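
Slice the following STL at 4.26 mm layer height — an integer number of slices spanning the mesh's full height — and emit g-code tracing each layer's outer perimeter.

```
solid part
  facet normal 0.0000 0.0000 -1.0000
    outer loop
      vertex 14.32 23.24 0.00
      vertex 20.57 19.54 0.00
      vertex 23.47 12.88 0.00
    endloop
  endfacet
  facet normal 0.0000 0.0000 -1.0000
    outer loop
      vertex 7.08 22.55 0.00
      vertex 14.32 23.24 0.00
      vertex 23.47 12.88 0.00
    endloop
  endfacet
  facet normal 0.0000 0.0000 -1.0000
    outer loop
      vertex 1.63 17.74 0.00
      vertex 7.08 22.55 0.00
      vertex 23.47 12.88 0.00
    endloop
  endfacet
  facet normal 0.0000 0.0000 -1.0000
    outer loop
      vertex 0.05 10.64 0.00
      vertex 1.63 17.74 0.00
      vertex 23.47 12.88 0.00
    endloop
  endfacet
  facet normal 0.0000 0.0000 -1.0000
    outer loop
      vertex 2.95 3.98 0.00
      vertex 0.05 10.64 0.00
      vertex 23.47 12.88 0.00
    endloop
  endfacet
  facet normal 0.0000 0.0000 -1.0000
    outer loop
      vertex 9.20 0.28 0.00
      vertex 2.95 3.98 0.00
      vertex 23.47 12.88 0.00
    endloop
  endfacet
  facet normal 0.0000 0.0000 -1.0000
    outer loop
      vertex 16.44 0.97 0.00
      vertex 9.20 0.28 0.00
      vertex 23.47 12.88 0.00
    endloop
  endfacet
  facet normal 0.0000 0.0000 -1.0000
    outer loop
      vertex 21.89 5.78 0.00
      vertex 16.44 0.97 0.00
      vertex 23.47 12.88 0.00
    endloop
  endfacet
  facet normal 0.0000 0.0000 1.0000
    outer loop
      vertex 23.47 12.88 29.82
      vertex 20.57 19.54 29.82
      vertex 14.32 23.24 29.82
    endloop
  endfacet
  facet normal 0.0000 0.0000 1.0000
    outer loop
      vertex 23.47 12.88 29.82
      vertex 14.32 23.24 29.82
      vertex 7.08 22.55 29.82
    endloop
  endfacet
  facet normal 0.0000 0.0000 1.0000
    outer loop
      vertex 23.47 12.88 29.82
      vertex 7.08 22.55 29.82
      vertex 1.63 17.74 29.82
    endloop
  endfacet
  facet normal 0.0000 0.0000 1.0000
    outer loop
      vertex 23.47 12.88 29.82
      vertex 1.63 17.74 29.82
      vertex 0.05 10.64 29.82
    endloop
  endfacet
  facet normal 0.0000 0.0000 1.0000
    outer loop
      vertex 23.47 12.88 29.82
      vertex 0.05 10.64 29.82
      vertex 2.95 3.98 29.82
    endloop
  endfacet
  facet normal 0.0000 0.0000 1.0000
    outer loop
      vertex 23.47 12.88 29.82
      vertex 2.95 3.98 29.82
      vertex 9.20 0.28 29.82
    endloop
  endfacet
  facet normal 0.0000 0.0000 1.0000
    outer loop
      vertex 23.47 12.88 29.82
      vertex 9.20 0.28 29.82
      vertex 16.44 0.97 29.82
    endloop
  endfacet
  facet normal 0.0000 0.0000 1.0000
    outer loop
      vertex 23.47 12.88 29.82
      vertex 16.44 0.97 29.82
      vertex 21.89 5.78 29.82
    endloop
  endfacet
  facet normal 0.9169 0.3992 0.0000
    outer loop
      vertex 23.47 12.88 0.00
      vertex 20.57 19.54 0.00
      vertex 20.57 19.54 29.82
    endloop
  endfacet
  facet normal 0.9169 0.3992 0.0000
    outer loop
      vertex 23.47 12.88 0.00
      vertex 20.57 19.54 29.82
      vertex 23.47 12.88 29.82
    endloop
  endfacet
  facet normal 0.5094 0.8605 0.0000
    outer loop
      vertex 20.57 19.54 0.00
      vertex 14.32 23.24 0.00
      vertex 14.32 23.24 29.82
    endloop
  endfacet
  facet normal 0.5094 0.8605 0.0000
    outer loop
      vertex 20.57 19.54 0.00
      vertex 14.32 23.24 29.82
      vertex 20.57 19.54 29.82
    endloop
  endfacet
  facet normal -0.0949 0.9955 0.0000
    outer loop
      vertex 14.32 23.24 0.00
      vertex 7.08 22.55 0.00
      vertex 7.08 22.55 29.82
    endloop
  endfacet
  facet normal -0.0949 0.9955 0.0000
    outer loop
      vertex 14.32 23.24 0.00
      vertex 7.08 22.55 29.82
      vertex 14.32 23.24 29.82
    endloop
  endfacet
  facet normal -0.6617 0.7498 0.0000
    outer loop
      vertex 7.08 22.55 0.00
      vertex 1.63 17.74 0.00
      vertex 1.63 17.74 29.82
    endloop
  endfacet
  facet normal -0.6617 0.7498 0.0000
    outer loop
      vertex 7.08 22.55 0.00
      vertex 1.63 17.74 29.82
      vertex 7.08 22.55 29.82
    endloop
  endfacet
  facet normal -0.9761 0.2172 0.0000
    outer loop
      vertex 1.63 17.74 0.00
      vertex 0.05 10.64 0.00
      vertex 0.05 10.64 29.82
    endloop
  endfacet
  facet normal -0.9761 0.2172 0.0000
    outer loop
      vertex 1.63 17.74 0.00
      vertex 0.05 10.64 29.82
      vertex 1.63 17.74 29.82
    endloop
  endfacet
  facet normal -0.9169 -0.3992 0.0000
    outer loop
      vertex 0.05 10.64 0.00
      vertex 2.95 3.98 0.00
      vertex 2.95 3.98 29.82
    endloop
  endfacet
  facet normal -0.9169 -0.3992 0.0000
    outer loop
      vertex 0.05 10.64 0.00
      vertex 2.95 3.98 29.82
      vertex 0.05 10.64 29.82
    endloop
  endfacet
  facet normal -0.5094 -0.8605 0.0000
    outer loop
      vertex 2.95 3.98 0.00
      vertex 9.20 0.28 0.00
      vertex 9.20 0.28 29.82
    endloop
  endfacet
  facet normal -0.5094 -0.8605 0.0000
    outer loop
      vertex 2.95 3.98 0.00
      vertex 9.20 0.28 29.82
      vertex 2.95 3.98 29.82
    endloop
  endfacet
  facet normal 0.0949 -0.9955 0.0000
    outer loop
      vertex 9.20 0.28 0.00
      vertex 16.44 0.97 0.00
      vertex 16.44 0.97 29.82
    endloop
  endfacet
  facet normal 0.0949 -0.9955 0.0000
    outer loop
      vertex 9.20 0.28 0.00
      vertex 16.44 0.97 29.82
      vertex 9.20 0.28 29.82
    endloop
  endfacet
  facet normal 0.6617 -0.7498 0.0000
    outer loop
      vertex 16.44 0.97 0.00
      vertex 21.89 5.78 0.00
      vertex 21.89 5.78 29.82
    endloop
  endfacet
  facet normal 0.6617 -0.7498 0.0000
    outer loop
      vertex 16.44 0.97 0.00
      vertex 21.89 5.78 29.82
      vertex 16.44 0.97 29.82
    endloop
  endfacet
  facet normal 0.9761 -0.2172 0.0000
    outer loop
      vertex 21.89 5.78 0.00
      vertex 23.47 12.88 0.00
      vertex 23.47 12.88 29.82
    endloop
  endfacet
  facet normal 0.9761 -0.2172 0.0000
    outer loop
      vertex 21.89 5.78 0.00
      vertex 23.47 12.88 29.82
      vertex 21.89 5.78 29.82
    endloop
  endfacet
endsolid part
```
; perimeter-only toolpath
G21 ; units = mm
G90 ; absolute positioning
G28 ; home
; layer 1
G0 Z4.26
G0 X23.47 Y12.88
G1 X20.57 Y19.54
G1 X14.32 Y23.24
G1 X7.08 Y22.55
G1 X1.63 Y17.74
G1 X0.05 Y10.64
G1 X2.95 Y3.98
G1 X9.20 Y0.28
G1 X16.44 Y0.97
G1 X21.89 Y5.78
G1 X23.47 Y12.88
; layer 2
G0 Z8.52
G0 X23.47 Y12.88
G1 X20.57 Y19.54
G1 X14.32 Y23.24
G1 X7.08 Y22.55
G1 X1.63 Y17.74
G1 X0.05 Y10.64
G1 X2.95 Y3.98
G1 X9.20 Y0.28
G1 X16.44 Y0.97
G1 X21.89 Y5.78
G1 X23.47 Y12.88
; layer 3
G0 Z12.78
G0 X23.47 Y12.88
G1 X20.57 Y19.54
G1 X14.32 Y23.24
G1 X7.08 Y22.55
G1 X1.63 Y17.74
G1 X0.05 Y10.64
G1 X2.95 Y3.98
G1 X9.20 Y0.28
G1 X16.44 Y0.97
G1 X21.89 Y5.78
G1 X23.47 Y12.88
; layer 4
G0 Z17.04
G0 X23.47 Y12.88
G1 X20.57 Y19.54
G1 X14.32 Y23.24
G1 X7.08 Y22.55
G1 X1.63 Y17.74
G1 X0.05 Y10.64
G1 X2.95 Y3.98
G1 X9.20 Y0.28
G1 X16.44 Y0.97
G1 X21.89 Y5.78
G1 X23.47 Y12.88
; layer 5
G0 Z21.30
G0 X23.47 Y12.88
G1 X20.57 Y19.54
G1 X14.32 Y23.24
G1 X7.08 Y22.55
G1 X1.63 Y17.74
G1 X0.05 Y10.64
G1 X2.95 Y3.98
G1 X9.20 Y0.28
G1 X16.44 Y0.97
G1 X21.89 Y5.78
G1 X23.47 Y12.88
; layer 6
G0 Z25.56
G0 X23.47 Y12.88
G1 X20.57 Y19.54
G1 X14.32 Y23.24
G1 X7.08 Y22.55
G1 X1.63 Y17.74
G1 X0.05 Y10.64
G1 X2.95 Y3.98
G1 X9.20 Y0.28
G1 X16.44 Y0.97
G1 X21.89 Y5.78
G1 X23.47 Y12.88
; layer 7
G0 Z29.82
G0 X23.47 Y12.88
G1 X20.57 Y19.54
G1 X14.32 Y23.24
G1 X7.08 Y22.55
G1 X1.63 Y17.74
G1 X0.05 Y10.64
G1 X2.95 Y3.98
G1 X9.20 Y0.28
G1 X16.44 Y0.97
G1 X21.89 Y5.78
G1 X23.47 Y12.88
M2 ; end

The solid is a regular 10-sided prism (a cylinder approximated with 10 flat sides), circumscribed radius ≈ 11.8 mm, height ≈ 29.8 mm. Slicing at Δz = 4.26 mm — 7 equal slices spanning the solid's height, so layer i sits at z = i·h/7 — gives 7 non-empty perimeters. Each is a 10-segment closed polygon; G0 lifts to the layer z and rapids to the start vertex, then G1 traces the edges.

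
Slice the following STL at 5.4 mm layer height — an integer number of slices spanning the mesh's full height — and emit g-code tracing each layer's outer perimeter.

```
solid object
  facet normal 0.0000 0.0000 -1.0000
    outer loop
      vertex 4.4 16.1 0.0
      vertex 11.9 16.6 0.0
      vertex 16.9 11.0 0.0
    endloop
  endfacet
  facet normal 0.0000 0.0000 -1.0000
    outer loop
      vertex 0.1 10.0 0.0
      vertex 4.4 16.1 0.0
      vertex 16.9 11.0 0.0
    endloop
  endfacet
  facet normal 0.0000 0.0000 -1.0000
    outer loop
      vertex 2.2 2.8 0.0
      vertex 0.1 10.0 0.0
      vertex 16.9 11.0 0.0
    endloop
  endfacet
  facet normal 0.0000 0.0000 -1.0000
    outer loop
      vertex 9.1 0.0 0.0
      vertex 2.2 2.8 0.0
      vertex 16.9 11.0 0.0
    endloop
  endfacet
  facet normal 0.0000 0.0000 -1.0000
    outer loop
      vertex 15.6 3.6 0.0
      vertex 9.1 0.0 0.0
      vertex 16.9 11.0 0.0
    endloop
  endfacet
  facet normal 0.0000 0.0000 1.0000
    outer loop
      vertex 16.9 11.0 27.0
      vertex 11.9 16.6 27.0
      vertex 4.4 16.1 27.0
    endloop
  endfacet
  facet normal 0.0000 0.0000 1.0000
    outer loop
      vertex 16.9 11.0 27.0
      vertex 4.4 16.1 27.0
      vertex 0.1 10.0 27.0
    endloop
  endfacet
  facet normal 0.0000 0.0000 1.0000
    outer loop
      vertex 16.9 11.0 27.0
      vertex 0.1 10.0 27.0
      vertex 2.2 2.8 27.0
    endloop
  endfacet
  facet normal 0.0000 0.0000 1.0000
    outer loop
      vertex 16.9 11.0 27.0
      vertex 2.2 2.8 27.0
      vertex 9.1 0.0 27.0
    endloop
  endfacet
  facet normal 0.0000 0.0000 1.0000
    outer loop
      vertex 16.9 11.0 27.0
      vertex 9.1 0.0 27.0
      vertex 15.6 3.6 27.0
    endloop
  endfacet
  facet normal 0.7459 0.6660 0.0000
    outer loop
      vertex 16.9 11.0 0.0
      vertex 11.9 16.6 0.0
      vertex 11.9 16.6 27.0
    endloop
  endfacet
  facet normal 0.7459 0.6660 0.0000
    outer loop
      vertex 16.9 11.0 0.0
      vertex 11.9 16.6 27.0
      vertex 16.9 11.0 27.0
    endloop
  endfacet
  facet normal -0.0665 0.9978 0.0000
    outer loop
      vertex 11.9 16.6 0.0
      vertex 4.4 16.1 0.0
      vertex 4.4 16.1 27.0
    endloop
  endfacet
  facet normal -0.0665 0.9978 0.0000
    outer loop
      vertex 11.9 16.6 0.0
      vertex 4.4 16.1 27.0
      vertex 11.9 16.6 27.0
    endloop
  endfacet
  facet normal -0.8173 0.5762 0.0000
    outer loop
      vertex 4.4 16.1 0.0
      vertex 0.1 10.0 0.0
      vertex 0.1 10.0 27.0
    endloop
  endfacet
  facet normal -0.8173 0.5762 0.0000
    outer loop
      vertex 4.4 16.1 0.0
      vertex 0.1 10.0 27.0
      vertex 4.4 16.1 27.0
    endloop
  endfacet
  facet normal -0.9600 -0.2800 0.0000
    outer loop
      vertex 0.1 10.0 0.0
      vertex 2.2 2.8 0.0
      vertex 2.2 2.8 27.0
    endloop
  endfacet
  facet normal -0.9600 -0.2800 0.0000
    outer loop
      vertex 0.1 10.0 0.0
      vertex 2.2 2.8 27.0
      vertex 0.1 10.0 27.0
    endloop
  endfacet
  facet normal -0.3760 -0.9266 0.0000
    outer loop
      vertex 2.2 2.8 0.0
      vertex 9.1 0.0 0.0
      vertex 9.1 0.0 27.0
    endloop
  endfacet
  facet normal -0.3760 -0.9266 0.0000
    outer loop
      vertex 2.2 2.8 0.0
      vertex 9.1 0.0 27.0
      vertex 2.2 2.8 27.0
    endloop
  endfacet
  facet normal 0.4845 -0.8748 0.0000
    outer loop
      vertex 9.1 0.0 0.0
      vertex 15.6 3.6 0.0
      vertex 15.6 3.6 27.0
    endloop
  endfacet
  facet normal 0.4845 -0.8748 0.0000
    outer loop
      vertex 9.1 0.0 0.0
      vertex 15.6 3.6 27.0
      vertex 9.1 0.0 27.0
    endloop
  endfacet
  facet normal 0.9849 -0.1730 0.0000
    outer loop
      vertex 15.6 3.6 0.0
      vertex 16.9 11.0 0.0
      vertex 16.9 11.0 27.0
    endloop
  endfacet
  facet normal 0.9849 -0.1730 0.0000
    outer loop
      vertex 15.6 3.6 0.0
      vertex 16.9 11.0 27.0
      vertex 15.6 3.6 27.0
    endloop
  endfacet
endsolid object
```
; perimeter-only toolpath
G21 ; units = mm
G90 ; absolute positioning
G28 ; home
; layer 1
G0 Z5.4
G0 X16.9 Y11.0
G1 X11.9 Y16.6
G1 X4.4 Y16.1
G1 X0.1 Y10.0
G1 X2.2 Y2.8
G1 X9.1 Y0.0
G1 X15.6 Y3.6
G1 X16.9 Y11.0
; layer 2
G0 Z10.8
G0 X16.9 Y11.0
G1 X11.9 Y16.6
G1 X4.4 Y16.1
G1 X0.1 Y10.0
G1 X2.2 Y2.8
G1 X9.1 Y0.0
G1 X15.6 Y3.6
G1 X16.9 Y11.0
; layer 3
G0 Z16.2
G0 X16.9 Y11.0
G1 X11.9 Y16.6
G1 X4.4 Y16.1
G1 X0.1 Y10.0
G1 X2.2 Y2.8
G1 X9.1 Y0.0
G1 X15.6 Y3.6
G1 X16.9 Y11.0
; layer 4
G0 Z21.6
G0 X16.9 Y11.0
G1 X11.9 Y16.6
G1 X4.4 Y16.1
G1 X0.1 Y10.0
G1 X2.2 Y2.8
G1 X9.1 Y0.0
G1 X15.6 Y3.6
G1 X16.9 Y11.0
; layer 5
G0 Z27.0
G0 X16.9 Y11.0
G1 X11.9 Y16.6
G1 X4.4 Y16.1
G1 X0.1 Y10.0
G1 X2.2 Y2.8
G1 X9.1 Y0.0
G1 X15.6 Y3.6
G1 X16.9 Y11.0
M2 ; end

The solid is a regular 7-sided prism (a cylinder approximated with 7 flat sides), circumscribed radius ≈ 8.6 mm, height ≈ 27 mm. Slicing at Δz = 5.4 mm — 5 equal slices spanning the solid's height, so layer i sits at z = i·h/5 — gives 5 non-empty perimeters. Each is a 7-segment closed polygon; G0 lifts to the layer z and rapids to the start vertex, then G1 traces the edges.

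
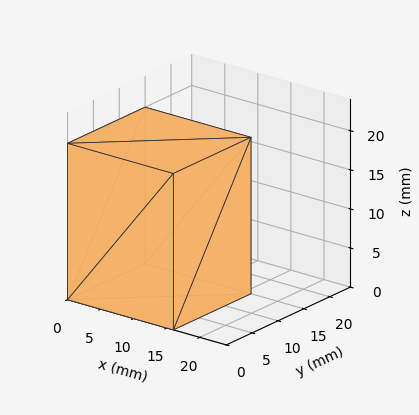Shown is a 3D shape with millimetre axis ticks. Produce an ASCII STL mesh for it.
Reading the render: the shape is a rectangular box, roughly 16 × 15 mm footprint and 20 mm tall (dimensions read to the nearest mm from the axis ticks). For the STL, each face is triangulated and given an outward normal.

solid part
  facet normal 0.0000 0.0000 -1.0000
    outer loop
      vertex 16.000 15.000 0.000
      vertex 16.000 0.000 0.000
      vertex 0.000 0.000 0.000
    endloop
  endfacet
  facet normal 0.0000 0.0000 -1.0000
    outer loop
      vertex 0.000 15.000 0.000
      vertex 16.000 15.000 0.000
      vertex 0.000 0.000 0.000
    endloop
  endfacet
  facet normal 0.0000 0.0000 1.0000
    outer loop
      vertex 0.000 0.000 20.000
      vertex 16.000 0.000 20.000
      vertex 16.000 15.000 20.000
    endloop
  endfacet
  facet normal 0.0000 0.0000 1.0000
    outer loop
      vertex 0.000 0.000 20.000
      vertex 16.000 15.000 20.000
      vertex 0.000 15.000 20.000
    endloop
  endfacet
  facet normal 0.0000 -1.0000 0.0000
    outer loop
      vertex 0.000 0.000 0.000
      vertex 16.000 0.000 0.000
      vertex 16.000 0.000 20.000
    endloop
  endfacet
  facet normal 0.0000 -1.0000 0.0000
    outer loop
      vertex 0.000 0.000 0.000
      vertex 16.000 0.000 20.000
      vertex 0.000 0.000 20.000
    endloop
  endfacet
  facet normal 0.0000 1.0000 0.0000
    outer loop
      vertex 16.000 15.000 20.000
      vertex 16.000 15.000 0.000
      vertex 0.000 15.000 0.000
    endloop
  endfacet
  facet normal 0.0000 1.0000 0.0000
    outer loop
      vertex 0.000 15.000 20.000
      vertex 16.000 15.000 20.000
      vertex 0.000 15.000 0.000
    endloop
  endfacet
  facet normal -1.0000 0.0000 0.0000
    outer loop
      vertex 0.000 15.000 20.000
      vertex 0.000 15.000 0.000
      vertex 0.000 0.000 0.000
    endloop
  endfacet
  facet normal -1.0000 0.0000 0.0000
    outer loop
      vertex 0.000 0.000 20.000
      vertex 0.000 15.000 20.000
      vertex 0.000 0.000 0.000
    endloop
  endfacet
  facet normal 1.0000 0.0000 0.0000
    outer loop
      vertex 16.000 0.000 0.000
      vertex 16.000 15.000 0.000
      vertex 16.000 15.000 20.000
    endloop
  endfacet
  facet normal 1.0000 0.0000 0.0000
    outer loop
      vertex 16.000 0.000 0.000
      vertex 16.000 15.000 20.000
      vertex 16.000 0.000 20.000
    endloop
  endfacet
endsolid part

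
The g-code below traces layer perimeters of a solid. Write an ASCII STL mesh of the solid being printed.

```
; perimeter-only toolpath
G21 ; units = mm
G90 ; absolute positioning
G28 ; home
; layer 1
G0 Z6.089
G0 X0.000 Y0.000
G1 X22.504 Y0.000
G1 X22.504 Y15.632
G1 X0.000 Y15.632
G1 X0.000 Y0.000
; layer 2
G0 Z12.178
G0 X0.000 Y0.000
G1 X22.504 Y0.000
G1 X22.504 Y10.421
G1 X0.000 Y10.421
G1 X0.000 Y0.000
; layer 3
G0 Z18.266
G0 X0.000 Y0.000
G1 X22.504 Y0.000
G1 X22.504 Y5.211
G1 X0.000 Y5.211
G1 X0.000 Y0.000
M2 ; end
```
solid part
  facet normal 0.0000 0.0000 -1.0000
    outer loop
      vertex 22.504 20.843 0.000
      vertex 22.504 0.000 0.000
      vertex 0.000 0.000 0.000
    endloop
  endfacet
  facet normal 0.0000 0.0000 -1.0000
    outer loop
      vertex 0.000 20.843 0.000
      vertex 22.504 20.843 0.000
      vertex 0.000 0.000 0.000
    endloop
  endfacet
  facet normal 0.0000 -1.0000 0.0000
    outer loop
      vertex 0.000 0.000 0.000
      vertex 22.504 0.000 0.000
      vertex 22.504 0.000 24.355
    endloop
  endfacet
  facet normal 0.0000 -1.0000 0.0000
    outer loop
      vertex 0.000 0.000 0.000
      vertex 22.504 0.000 24.355
      vertex 0.000 0.000 24.355
    endloop
  endfacet
  facet normal 0.0000 0.7598 0.6502
    outer loop
      vertex 0.000 0.000 24.355
      vertex 22.504 0.000 24.355
      vertex 22.504 20.843 0.000
    endloop
  endfacet
  facet normal 0.0000 0.7598 0.6502
    outer loop
      vertex 0.000 0.000 24.355
      vertex 22.504 20.843 0.000
      vertex 0.000 20.843 0.000
    endloop
  endfacet
  facet normal -1.0000 0.0000 0.0000
    outer loop
      vertex 0.000 0.000 24.355
      vertex 0.000 20.843 0.000
      vertex 0.000 0.000 0.000
    endloop
  endfacet
  facet normal 1.0000 0.0000 0.0000
    outer loop
      vertex 22.504 0.000 0.000
      vertex 22.504 20.843 0.000
      vertex 22.504 0.000 24.355
    endloop
  endfacet
endsolid part

The G0 Z moves step by Δz≈6.089 mm. The G1 loops shrink linearly with z, so the solid tapers from its base footprint up to z≈24.4. Closing with a flat bottom cap and the tapered top and triangulating gives 8 facets — a wedge (ramp): 22.5 × 20.8 mm base, rising to 24.4 mm along the y=0 edge and sloping linearly to z=0 at y=20.8.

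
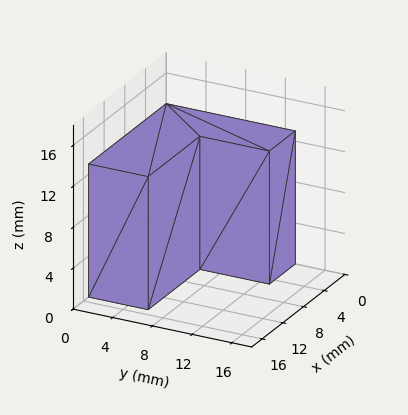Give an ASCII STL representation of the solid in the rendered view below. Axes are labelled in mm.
Reading the render: the shape is an L-shaped prism: outer 15 × 13 mm, arm thicknesses ≈ 6 mm (horizontal) and 5 mm (vertical), extruded 13 mm in z (dimensions read to the nearest mm from the axis ticks). For the STL, each face is triangulated and given an outward normal.

solid part
  facet normal 0.0000 0.0000 -1.0000
    outer loop
      vertex 15.00 6.00 0.00
      vertex 15.00 0.00 0.00
      vertex 0.00 0.00 0.00
    endloop
  endfacet
  facet normal 0.0000 0.0000 -1.0000
    outer loop
      vertex 5.00 6.00 0.00
      vertex 15.00 6.00 0.00
      vertex 0.00 0.00 0.00
    endloop
  endfacet
  facet normal 0.0000 0.0000 -1.0000
    outer loop
      vertex 5.00 13.00 0.00
      vertex 5.00 6.00 0.00
      vertex 0.00 0.00 0.00
    endloop
  endfacet
  facet normal 0.0000 0.0000 -1.0000
    outer loop
      vertex 0.00 13.00 0.00
      vertex 5.00 13.00 0.00
      vertex 0.00 0.00 0.00
    endloop
  endfacet
  facet normal 0.0000 0.0000 1.0000
    outer loop
      vertex 0.00 0.00 13.00
      vertex 15.00 0.00 13.00
      vertex 15.00 6.00 13.00
    endloop
  endfacet
  facet normal 0.0000 0.0000 1.0000
    outer loop
      vertex 0.00 0.00 13.00
      vertex 15.00 6.00 13.00
      vertex 5.00 6.00 13.00
    endloop
  endfacet
  facet normal 0.0000 0.0000 1.0000
    outer loop
      vertex 0.00 0.00 13.00
      vertex 5.00 6.00 13.00
      vertex 5.00 13.00 13.00
    endloop
  endfacet
  facet normal 0.0000 0.0000 1.0000
    outer loop
      vertex 0.00 0.00 13.00
      vertex 5.00 13.00 13.00
      vertex 0.00 13.00 13.00
    endloop
  endfacet
  facet normal 0.0000 -1.0000 0.0000
    outer loop
      vertex 0.00 0.00 0.00
      vertex 15.00 0.00 0.00
      vertex 15.00 0.00 13.00
    endloop
  endfacet
  facet normal 0.0000 -1.0000 0.0000
    outer loop
      vertex 0.00 0.00 0.00
      vertex 15.00 0.00 13.00
      vertex 0.00 0.00 13.00
    endloop
  endfacet
  facet normal 1.0000 0.0000 0.0000
    outer loop
      vertex 15.00 0.00 0.00
      vertex 15.00 6.00 0.00
      vertex 15.00 6.00 13.00
    endloop
  endfacet
  facet normal 1.0000 0.0000 0.0000
    outer loop
      vertex 15.00 0.00 0.00
      vertex 15.00 6.00 13.00
      vertex 15.00 0.00 13.00
    endloop
  endfacet
  facet normal 0.0000 1.0000 0.0000
    outer loop
      vertex 15.00 6.00 0.00
      vertex 5.00 6.00 0.00
      vertex 5.00 6.00 13.00
    endloop
  endfacet
  facet normal 0.0000 1.0000 0.0000
    outer loop
      vertex 15.00 6.00 0.00
      vertex 5.00 6.00 13.00
      vertex 15.00 6.00 13.00
    endloop
  endfacet
  facet normal 1.0000 0.0000 0.0000
    outer loop
      vertex 5.00 6.00 0.00
      vertex 5.00 13.00 0.00
      vertex 5.00 13.00 13.00
    endloop
  endfacet
  facet normal 1.0000 0.0000 0.0000
    outer loop
      vertex 5.00 6.00 0.00
      vertex 5.00 13.00 13.00
      vertex 5.00 6.00 13.00
    endloop
  endfacet
  facet normal 0.0000 1.0000 0.0000
    outer loop
      vertex 5.00 13.00 0.00
      vertex 0.00 13.00 0.00
      vertex 0.00 13.00 13.00
    endloop
  endfacet
  facet normal 0.0000 1.0000 0.0000
    outer loop
      vertex 5.00 13.00 0.00
      vertex 0.00 13.00 13.00
      vertex 5.00 13.00 13.00
    endloop
  endfacet
  facet normal -1.0000 0.0000 0.0000
    outer loop
      vertex 0.00 13.00 0.00
      vertex 0.00 0.00 0.00
      vertex 0.00 0.00 13.00
    endloop
  endfacet
  facet normal -1.0000 0.0000 0.0000
    outer loop
      vertex 0.00 13.00 0.00
      vertex 0.00 0.00 13.00
      vertex 0.00 13.00 13.00
    endloop
  endfacet
endsolid part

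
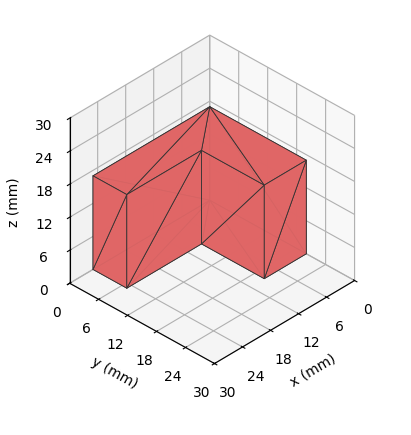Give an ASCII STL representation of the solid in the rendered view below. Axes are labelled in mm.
Reading the render: the shape is an L-shaped prism: outer 25 × 20 mm, arm thicknesses ≈ 7 mm (horizontal) and 9 mm (vertical), extruded 17 mm in z (dimensions read to the nearest mm from the axis ticks). For the STL, each face is triangulated and given an outward normal.

solid part
  facet normal 0.0000 0.0000 -1.0000
    outer loop
      vertex 25.0 7.0 0.0
      vertex 25.0 0.0 0.0
      vertex 0.0 0.0 0.0
    endloop
  endfacet
  facet normal 0.0000 0.0000 -1.0000
    outer loop
      vertex 9.0 7.0 0.0
      vertex 25.0 7.0 0.0
      vertex 0.0 0.0 0.0
    endloop
  endfacet
  facet normal 0.0000 0.0000 -1.0000
    outer loop
      vertex 9.0 20.0 0.0
      vertex 9.0 7.0 0.0
      vertex 0.0 0.0 0.0
    endloop
  endfacet
  facet normal 0.0000 0.0000 -1.0000
    outer loop
      vertex 0.0 20.0 0.0
      vertex 9.0 20.0 0.0
      vertex 0.0 0.0 0.0
    endloop
  endfacet
  facet normal 0.0000 0.0000 1.0000
    outer loop
      vertex 0.0 0.0 17.0
      vertex 25.0 0.0 17.0
      vertex 25.0 7.0 17.0
    endloop
  endfacet
  facet normal 0.0000 0.0000 1.0000
    outer loop
      vertex 0.0 0.0 17.0
      vertex 25.0 7.0 17.0
      vertex 9.0 7.0 17.0
    endloop
  endfacet
  facet normal 0.0000 0.0000 1.0000
    outer loop
      vertex 0.0 0.0 17.0
      vertex 9.0 7.0 17.0
      vertex 9.0 20.0 17.0
    endloop
  endfacet
  facet normal 0.0000 0.0000 1.0000
    outer loop
      vertex 0.0 0.0 17.0
      vertex 9.0 20.0 17.0
      vertex 0.0 20.0 17.0
    endloop
  endfacet
  facet normal 0.0000 -1.0000 0.0000
    outer loop
      vertex 0.0 0.0 0.0
      vertex 25.0 0.0 0.0
      vertex 25.0 0.0 17.0
    endloop
  endfacet
  facet normal 0.0000 -1.0000 0.0000
    outer loop
      vertex 0.0 0.0 0.0
      vertex 25.0 0.0 17.0
      vertex 0.0 0.0 17.0
    endloop
  endfacet
  facet normal 1.0000 0.0000 0.0000
    outer loop
      vertex 25.0 0.0 0.0
      vertex 25.0 7.0 0.0
      vertex 25.0 7.0 17.0
    endloop
  endfacet
  facet normal 1.0000 0.0000 0.0000
    outer loop
      vertex 25.0 0.0 0.0
      vertex 25.0 7.0 17.0
      vertex 25.0 0.0 17.0
    endloop
  endfacet
  facet normal 0.0000 1.0000 0.0000
    outer loop
      vertex 25.0 7.0 0.0
      vertex 9.0 7.0 0.0
      vertex 9.0 7.0 17.0
    endloop
  endfacet
  facet normal 0.0000 1.0000 0.0000
    outer loop
      vertex 25.0 7.0 0.0
      vertex 9.0 7.0 17.0
      vertex 25.0 7.0 17.0
    endloop
  endfacet
  facet normal 1.0000 0.0000 0.0000
    outer loop
      vertex 9.0 7.0 0.0
      vertex 9.0 20.0 0.0
      vertex 9.0 20.0 17.0
    endloop
  endfacet
  facet normal 1.0000 0.0000 0.0000
    outer loop
      vertex 9.0 7.0 0.0
      vertex 9.0 20.0 17.0
      vertex 9.0 7.0 17.0
    endloop
  endfacet
  facet normal 0.0000 1.0000 0.0000
    outer loop
      vertex 9.0 20.0 0.0
      vertex 0.0 20.0 0.0
      vertex 0.0 20.0 17.0
    endloop
  endfacet
  facet normal 0.0000 1.0000 0.0000
    outer loop
      vertex 9.0 20.0 0.0
      vertex 0.0 20.0 17.0
      vertex 9.0 20.0 17.0
    endloop
  endfacet
  facet normal -1.0000 0.0000 0.0000
    outer loop
      vertex 0.0 20.0 0.0
      vertex 0.0 0.0 0.0
      vertex 0.0 0.0 17.0
    endloop
  endfacet
  facet normal -1.0000 0.0000 0.0000
    outer loop
      vertex 0.0 20.0 0.0
      vertex 0.0 0.0 17.0
      vertex 0.0 20.0 17.0
    endloop
  endfacet
endsolid part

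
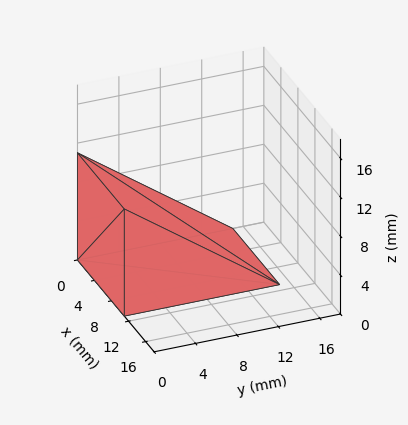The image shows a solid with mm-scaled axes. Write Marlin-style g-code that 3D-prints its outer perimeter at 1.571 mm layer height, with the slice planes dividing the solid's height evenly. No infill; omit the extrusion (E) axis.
Reading the render: the shape is a wedge (ramp): 11 × 15 mm base, rising to 11 mm along the y=0 edge and sloping linearly to z=0 at y=15 (dimensions read to the nearest mm from the axis ticks). For the g-code, the solid's height is divided into equal slices at the stated Δz and each level perimeter traced with G1 moves after a G0 lift.

; perimeter-only toolpath
G21 ; units = mm
G90 ; absolute positioning
G28 ; home
; layer 1
G0 Z1.571
G0 X0.000 Y0.000
G1 X11.000 Y0.000
G1 X11.000 Y12.857
G1 X0.000 Y12.857
G1 X0.000 Y0.000
; layer 2
G0 Z3.143
G0 X0.000 Y0.000
G1 X11.000 Y0.000
G1 X11.000 Y10.714
G1 X0.000 Y10.714
G1 X0.000 Y0.000
; layer 3
G0 Z4.714
G0 X0.000 Y0.000
G1 X11.000 Y0.000
G1 X11.000 Y8.571
G1 X0.000 Y8.571
G1 X0.000 Y0.000
; layer 4
G0 Z6.286
G0 X0.000 Y0.000
G1 X11.000 Y0.000
G1 X11.000 Y6.429
G1 X0.000 Y6.429
G1 X0.000 Y0.000
; layer 5
G0 Z7.857
G0 X0.000 Y0.000
G1 X11.000 Y0.000
G1 X11.000 Y4.286
G1 X0.000 Y4.286
G1 X0.000 Y0.000
; layer 6
G0 Z9.429
G0 X0.000 Y0.000
G1 X11.000 Y0.000
G1 X11.000 Y2.143
G1 X0.000 Y2.143
G1 X0.000 Y0.000
M2 ; end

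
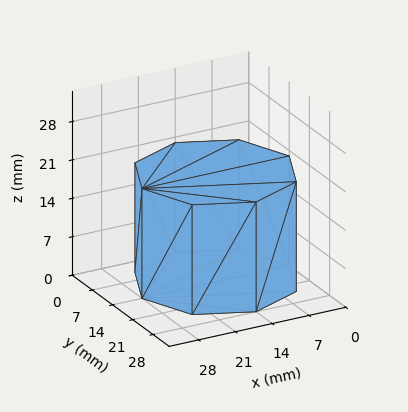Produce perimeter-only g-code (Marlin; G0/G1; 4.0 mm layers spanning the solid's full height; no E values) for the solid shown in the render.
Reading the render: the shape is a regular 8-sided prism (a cylinder approximated with 8 flat sides), circumscribed radius ≈ 14 mm, height ≈ 20 mm (dimensions read to the nearest mm from the axis ticks). For the g-code, the solid's height is divided into equal slices at the stated Δz and each level perimeter traced with G1 moves after a G0 lift.

; perimeter-only toolpath
G21 ; units = mm
G90 ; absolute positioning
G28 ; home
; layer 1
G0 Z4.0
G0 X28.0 Y14.0
G1 X23.9 Y23.9
G1 X14.0 Y28.0
G1 X4.1 Y23.9
G1 X0.0 Y14.0
G1 X4.1 Y4.1
G1 X14.0 Y0.0
G1 X23.9 Y4.1
G1 X28.0 Y14.0
; layer 2
G0 Z8.0
G0 X28.0 Y14.0
G1 X23.9 Y23.9
G1 X14.0 Y28.0
G1 X4.1 Y23.9
G1 X0.0 Y14.0
G1 X4.1 Y4.1
G1 X14.0 Y0.0
G1 X23.9 Y4.1
G1 X28.0 Y14.0
; layer 3
G0 Z12.0
G0 X28.0 Y14.0
G1 X23.9 Y23.9
G1 X14.0 Y28.0
G1 X4.1 Y23.9
G1 X0.0 Y14.0
G1 X4.1 Y4.1
G1 X14.0 Y0.0
G1 X23.9 Y4.1
G1 X28.0 Y14.0
; layer 4
G0 Z16.0
G0 X28.0 Y14.0
G1 X23.9 Y23.9
G1 X14.0 Y28.0
G1 X4.1 Y23.9
G1 X0.0 Y14.0
G1 X4.1 Y4.1
G1 X14.0 Y0.0
G1 X23.9 Y4.1
G1 X28.0 Y14.0
; layer 5
G0 Z20.0
G0 X28.0 Y14.0
G1 X23.9 Y23.9
G1 X14.0 Y28.0
G1 X4.1 Y23.9
G1 X0.0 Y14.0
G1 X4.1 Y4.1
G1 X14.0 Y0.0
G1 X23.9 Y4.1
G1 X28.0 Y14.0
M2 ; end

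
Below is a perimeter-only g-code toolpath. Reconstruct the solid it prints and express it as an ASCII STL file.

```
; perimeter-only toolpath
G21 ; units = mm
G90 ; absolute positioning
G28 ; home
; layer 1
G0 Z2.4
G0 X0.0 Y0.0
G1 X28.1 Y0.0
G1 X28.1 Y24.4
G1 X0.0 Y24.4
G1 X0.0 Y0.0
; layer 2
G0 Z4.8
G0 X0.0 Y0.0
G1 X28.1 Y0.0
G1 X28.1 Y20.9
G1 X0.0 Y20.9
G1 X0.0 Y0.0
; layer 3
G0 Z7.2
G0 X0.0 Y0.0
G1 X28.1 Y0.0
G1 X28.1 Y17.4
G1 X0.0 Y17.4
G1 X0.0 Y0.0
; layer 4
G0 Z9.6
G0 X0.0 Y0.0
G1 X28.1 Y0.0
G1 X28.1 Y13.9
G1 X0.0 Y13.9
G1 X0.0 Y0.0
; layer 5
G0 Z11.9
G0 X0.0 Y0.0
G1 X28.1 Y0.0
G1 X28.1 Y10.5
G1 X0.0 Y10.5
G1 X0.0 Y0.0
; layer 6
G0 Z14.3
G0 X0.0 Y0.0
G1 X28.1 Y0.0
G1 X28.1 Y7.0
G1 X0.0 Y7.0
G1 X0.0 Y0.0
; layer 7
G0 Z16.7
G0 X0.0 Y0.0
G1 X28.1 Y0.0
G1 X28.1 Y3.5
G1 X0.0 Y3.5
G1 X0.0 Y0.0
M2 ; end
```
solid part
  facet normal 0.0000 0.0000 -1.0000
    outer loop
      vertex 28.1 27.9 0.0
      vertex 28.1 0.0 0.0
      vertex 0.0 0.0 0.0
    endloop
  endfacet
  facet normal 0.0000 0.0000 -1.0000
    outer loop
      vertex 0.0 27.9 0.0
      vertex 28.1 27.9 0.0
      vertex 0.0 0.0 0.0
    endloop
  endfacet
  facet normal 0.0000 -1.0000 0.0000
    outer loop
      vertex 0.0 0.0 0.0
      vertex 28.1 0.0 0.0
      vertex 28.1 0.0 19.1
    endloop
  endfacet
  facet normal 0.0000 -1.0000 0.0000
    outer loop
      vertex 0.0 0.0 0.0
      vertex 28.1 0.0 19.1
      vertex 0.0 0.0 19.1
    endloop
  endfacet
  facet normal 0.0000 0.5649 0.8252
    outer loop
      vertex 0.0 0.0 19.1
      vertex 28.1 0.0 19.1
      vertex 28.1 27.9 0.0
    endloop
  endfacet
  facet normal 0.0000 0.5649 0.8252
    outer loop
      vertex 0.0 0.0 19.1
      vertex 28.1 27.9 0.0
      vertex 0.0 27.9 0.0
    endloop
  endfacet
  facet normal -1.0000 0.0000 0.0000
    outer loop
      vertex 0.0 0.0 19.1
      vertex 0.0 27.9 0.0
      vertex 0.0 0.0 0.0
    endloop
  endfacet
  facet normal 1.0000 0.0000 0.0000
    outer loop
      vertex 28.1 0.0 0.0
      vertex 28.1 27.9 0.0
      vertex 28.1 0.0 19.1
    endloop
  endfacet
endsolid part

The G0 Z moves step by Δz≈2.4 mm. The G1 loops shrink linearly with z, so the solid tapers from its base footprint up to z≈19.1. Closing with a flat bottom cap and the tapered top and triangulating gives 8 facets — a wedge (ramp): 28.1 × 27.9 mm base, rising to 19.1 mm along the y=0 edge and sloping linearly to z=0 at y=27.9.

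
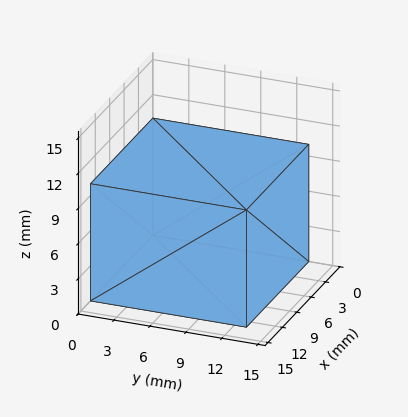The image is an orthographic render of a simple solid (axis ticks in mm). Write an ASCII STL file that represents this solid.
Reading the render: the shape is a rectangular box, roughly 13 × 13 mm footprint and 10 mm tall (dimensions read to the nearest mm from the axis ticks). For the STL, each face is triangulated and given an outward normal.

solid part
  facet normal 0.0000 0.0000 -1.0000
    outer loop
      vertex 13.00 13.00 0.00
      vertex 13.00 0.00 0.00
      vertex 0.00 0.00 0.00
    endloop
  endfacet
  facet normal 0.0000 0.0000 -1.0000
    outer loop
      vertex 0.00 13.00 0.00
      vertex 13.00 13.00 0.00
      vertex 0.00 0.00 0.00
    endloop
  endfacet
  facet normal 0.0000 0.0000 1.0000
    outer loop
      vertex 0.00 0.00 10.00
      vertex 13.00 0.00 10.00
      vertex 13.00 13.00 10.00
    endloop
  endfacet
  facet normal 0.0000 0.0000 1.0000
    outer loop
      vertex 0.00 0.00 10.00
      vertex 13.00 13.00 10.00
      vertex 0.00 13.00 10.00
    endloop
  endfacet
  facet normal 0.0000 -1.0000 0.0000
    outer loop
      vertex 0.00 0.00 0.00
      vertex 13.00 0.00 0.00
      vertex 13.00 0.00 10.00
    endloop
  endfacet
  facet normal 0.0000 -1.0000 0.0000
    outer loop
      vertex 0.00 0.00 0.00
      vertex 13.00 0.00 10.00
      vertex 0.00 0.00 10.00
    endloop
  endfacet
  facet normal 0.0000 1.0000 0.0000
    outer loop
      vertex 13.00 13.00 10.00
      vertex 13.00 13.00 0.00
      vertex 0.00 13.00 0.00
    endloop
  endfacet
  facet normal 0.0000 1.0000 0.0000
    outer loop
      vertex 0.00 13.00 10.00
      vertex 13.00 13.00 10.00
      vertex 0.00 13.00 0.00
    endloop
  endfacet
  facet normal -1.0000 0.0000 0.0000
    outer loop
      vertex 0.00 13.00 10.00
      vertex 0.00 13.00 0.00
      vertex 0.00 0.00 0.00
    endloop
  endfacet
  facet normal -1.0000 0.0000 0.0000
    outer loop
      vertex 0.00 0.00 10.00
      vertex 0.00 13.00 10.00
      vertex 0.00 0.00 0.00
    endloop
  endfacet
  facet normal 1.0000 0.0000 0.0000
    outer loop
      vertex 13.00 0.00 0.00
      vertex 13.00 13.00 0.00
      vertex 13.00 13.00 10.00
    endloop
  endfacet
  facet normal 1.0000 0.0000 0.0000
    outer loop
      vertex 13.00 0.00 0.00
      vertex 13.00 13.00 10.00
      vertex 13.00 0.00 10.00
    endloop
  endfacet
endsolid part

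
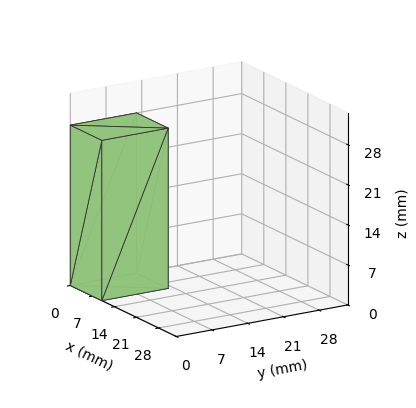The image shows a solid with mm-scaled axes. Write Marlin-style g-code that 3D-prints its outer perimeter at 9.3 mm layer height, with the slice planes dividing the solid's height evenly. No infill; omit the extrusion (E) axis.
Reading the render: the shape is a rectangular box, roughly 10 × 13 mm footprint and 28 mm tall (dimensions read to the nearest mm from the axis ticks). For the g-code, the solid's height is divided into equal slices at the stated Δz and each level perimeter traced with G1 moves after a G0 lift.

; perimeter-only toolpath
G21 ; units = mm
G90 ; absolute positioning
G28 ; home
; layer 1
G0 Z9.3
G0 X0.0 Y0.0
G1 X10.0 Y0.0
G1 X10.0 Y13.0
G1 X0.0 Y13.0
G1 X0.0 Y0.0
; layer 2
G0 Z18.7
G0 X0.0 Y0.0
G1 X10.0 Y0.0
G1 X10.0 Y13.0
G1 X0.0 Y13.0
G1 X0.0 Y0.0
; layer 3
G0 Z28.0
G0 X0.0 Y0.0
G1 X10.0 Y0.0
G1 X10.0 Y13.0
G1 X0.0 Y13.0
G1 X0.0 Y0.0
M2 ; end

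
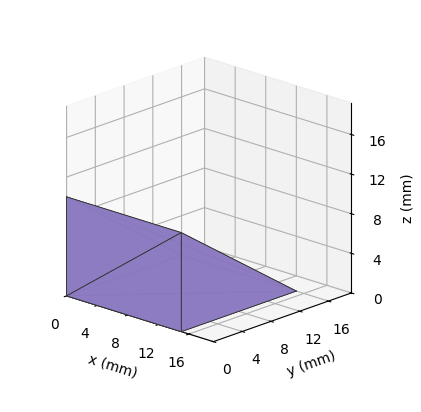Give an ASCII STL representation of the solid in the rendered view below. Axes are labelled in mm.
Reading the render: the shape is a wedge (ramp): 15 × 16 mm base, rising to 10 mm along the y=0 edge and sloping linearly to z=0 at y=16 (dimensions read to the nearest mm from the axis ticks). For the STL, each face is triangulated and given an outward normal.

solid part
  facet normal 0.0000 0.0000 -1.0000
    outer loop
      vertex 15.00 16.00 0.00
      vertex 15.00 0.00 0.00
      vertex 0.00 0.00 0.00
    endloop
  endfacet
  facet normal 0.0000 0.0000 -1.0000
    outer loop
      vertex 0.00 16.00 0.00
      vertex 15.00 16.00 0.00
      vertex 0.00 0.00 0.00
    endloop
  endfacet
  facet normal 0.0000 -1.0000 0.0000
    outer loop
      vertex 0.00 0.00 0.00
      vertex 15.00 0.00 0.00
      vertex 15.00 0.00 10.00
    endloop
  endfacet
  facet normal 0.0000 -1.0000 0.0000
    outer loop
      vertex 0.00 0.00 0.00
      vertex 15.00 0.00 10.00
      vertex 0.00 0.00 10.00
    endloop
  endfacet
  facet normal 0.0000 0.5300 0.8480
    outer loop
      vertex 0.00 0.00 10.00
      vertex 15.00 0.00 10.00
      vertex 15.00 16.00 0.00
    endloop
  endfacet
  facet normal 0.0000 0.5300 0.8480
    outer loop
      vertex 0.00 0.00 10.00
      vertex 15.00 16.00 0.00
      vertex 0.00 16.00 0.00
    endloop
  endfacet
  facet normal -1.0000 0.0000 0.0000
    outer loop
      vertex 0.00 0.00 10.00
      vertex 0.00 16.00 0.00
      vertex 0.00 0.00 0.00
    endloop
  endfacet
  facet normal 1.0000 0.0000 0.0000
    outer loop
      vertex 15.00 0.00 0.00
      vertex 15.00 16.00 0.00
      vertex 15.00 0.00 10.00
    endloop
  endfacet
endsolid part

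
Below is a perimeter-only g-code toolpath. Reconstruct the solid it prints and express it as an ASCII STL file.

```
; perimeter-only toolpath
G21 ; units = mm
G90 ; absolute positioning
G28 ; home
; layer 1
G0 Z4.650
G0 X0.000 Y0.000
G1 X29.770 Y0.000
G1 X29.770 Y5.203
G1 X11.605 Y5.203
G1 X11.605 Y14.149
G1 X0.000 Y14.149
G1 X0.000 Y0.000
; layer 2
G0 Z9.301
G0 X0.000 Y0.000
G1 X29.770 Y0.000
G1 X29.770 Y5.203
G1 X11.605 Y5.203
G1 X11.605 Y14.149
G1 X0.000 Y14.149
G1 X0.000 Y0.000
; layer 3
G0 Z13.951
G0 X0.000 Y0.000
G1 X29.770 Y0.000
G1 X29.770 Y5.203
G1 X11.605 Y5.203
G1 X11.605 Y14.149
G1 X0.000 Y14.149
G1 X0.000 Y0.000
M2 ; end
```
solid part
  facet normal 0.0000 0.0000 -1.0000
    outer loop
      vertex 29.770 5.203 0.000
      vertex 29.770 0.000 0.000
      vertex 0.000 0.000 0.000
    endloop
  endfacet
  facet normal 0.0000 0.0000 -1.0000
    outer loop
      vertex 11.605 5.203 0.000
      vertex 29.770 5.203 0.000
      vertex 0.000 0.000 0.000
    endloop
  endfacet
  facet normal 0.0000 0.0000 -1.0000
    outer loop
      vertex 11.605 14.149 0.000
      vertex 11.605 5.203 0.000
      vertex 0.000 0.000 0.000
    endloop
  endfacet
  facet normal 0.0000 0.0000 -1.0000
    outer loop
      vertex 0.000 14.149 0.000
      vertex 11.605 14.149 0.000
      vertex 0.000 0.000 0.000
    endloop
  endfacet
  facet normal 0.0000 0.0000 1.0000
    outer loop
      vertex 0.000 0.000 13.951
      vertex 29.770 0.000 13.951
      vertex 29.770 5.203 13.951
    endloop
  endfacet
  facet normal 0.0000 0.0000 1.0000
    outer loop
      vertex 0.000 0.000 13.951
      vertex 29.770 5.203 13.951
      vertex 11.605 5.203 13.951
    endloop
  endfacet
  facet normal 0.0000 0.0000 1.0000
    outer loop
      vertex 0.000 0.000 13.951
      vertex 11.605 5.203 13.951
      vertex 11.605 14.149 13.951
    endloop
  endfacet
  facet normal 0.0000 0.0000 1.0000
    outer loop
      vertex 0.000 0.000 13.951
      vertex 11.605 14.149 13.951
      vertex 0.000 14.149 13.951
    endloop
  endfacet
  facet normal 0.0000 -1.0000 0.0000
    outer loop
      vertex 0.000 0.000 0.000
      vertex 29.770 0.000 0.000
      vertex 29.770 0.000 13.951
    endloop
  endfacet
  facet normal 0.0000 -1.0000 0.0000
    outer loop
      vertex 0.000 0.000 0.000
      vertex 29.770 0.000 13.951
      vertex 0.000 0.000 13.951
    endloop
  endfacet
  facet normal 1.0000 0.0000 0.0000
    outer loop
      vertex 29.770 0.000 0.000
      vertex 29.770 5.203 0.000
      vertex 29.770 5.203 13.951
    endloop
  endfacet
  facet normal 1.0000 0.0000 0.0000
    outer loop
      vertex 29.770 0.000 0.000
      vertex 29.770 5.203 13.951
      vertex 29.770 0.000 13.951
    endloop
  endfacet
  facet normal 0.0000 1.0000 0.0000
    outer loop
      vertex 29.770 5.203 0.000
      vertex 11.605 5.203 0.000
      vertex 11.605 5.203 13.951
    endloop
  endfacet
  facet normal 0.0000 1.0000 0.0000
    outer loop
      vertex 29.770 5.203 0.000
      vertex 11.605 5.203 13.951
      vertex 29.770 5.203 13.951
    endloop
  endfacet
  facet normal 1.0000 0.0000 0.0000
    outer loop
      vertex 11.605 5.203 0.000
      vertex 11.605 14.149 0.000
      vertex 11.605 14.149 13.951
    endloop
  endfacet
  facet normal 1.0000 0.0000 0.0000
    outer loop
      vertex 11.605 5.203 0.000
      vertex 11.605 14.149 13.951
      vertex 11.605 5.203 13.951
    endloop
  endfacet
  facet normal 0.0000 1.0000 0.0000
    outer loop
      vertex 11.605 14.149 0.000
      vertex 0.000 14.149 0.000
      vertex 0.000 14.149 13.951
    endloop
  endfacet
  facet normal 0.0000 1.0000 0.0000
    outer loop
      vertex 11.605 14.149 0.000
      vertex 0.000 14.149 13.951
      vertex 11.605 14.149 13.951
    endloop
  endfacet
  facet normal -1.0000 0.0000 0.0000
    outer loop
      vertex 0.000 14.149 0.000
      vertex 0.000 0.000 0.000
      vertex 0.000 0.000 13.951
    endloop
  endfacet
  facet normal -1.0000 0.0000 0.0000
    outer loop
      vertex 0.000 14.149 0.000
      vertex 0.000 0.000 13.951
      vertex 0.000 14.149 13.951
    endloop
  endfacet
endsolid part

The G0 Z moves step by Δz≈4.650 mm. Every layer's G1 loop is the same polygon, so the solid is a straight extrusion of it from z=0 to z≈14. Closing with flat bottom and top caps and triangulating gives 20 facets — an L-shaped prism: outer 29.8 × 14.1 mm, arm thicknesses ≈ 5.2 mm (horizontal) and 11.6 mm (vertical), extruded 14 mm in z.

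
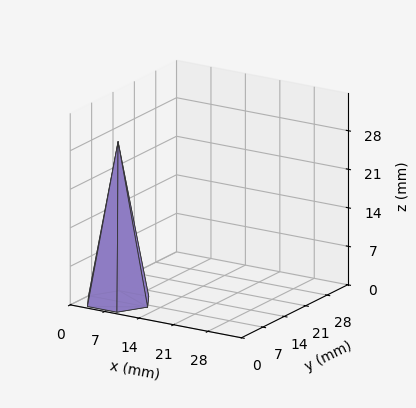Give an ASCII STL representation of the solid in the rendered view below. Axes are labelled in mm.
Reading the render: the shape is a regular 6-sided pyramid, base circumscribed radius ≈ 6 mm, apex at z ≈ 29 mm (dimensions read to the nearest mm from the axis ticks). For the STL, each face is triangulated and given an outward normal.

solid part
  facet normal 0.0000 0.0000 -1.0000
    outer loop
      vertex 3.000 11.196 0.000
      vertex 9.000 11.196 0.000
      vertex 12.000 6.000 0.000
    endloop
  endfacet
  facet normal 0.0000 0.0000 -1.0000
    outer loop
      vertex 0.000 6.000 0.000
      vertex 3.000 11.196 0.000
      vertex 12.000 6.000 0.000
    endloop
  endfacet
  facet normal 0.0000 0.0000 -1.0000
    outer loop
      vertex 3.000 0.804 0.000
      vertex 0.000 6.000 0.000
      vertex 12.000 6.000 0.000
    endloop
  endfacet
  facet normal 0.0000 0.0000 -1.0000
    outer loop
      vertex 9.000 0.804 0.000
      vertex 3.000 0.804 0.000
      vertex 12.000 6.000 0.000
    endloop
  endfacet
  facet normal 0.8524 0.4922 0.1764
    outer loop
      vertex 12.000 6.000 0.000
      vertex 9.000 11.196 0.000
      vertex 6.000 6.000 29.000
    endloop
  endfacet
  facet normal 0.0000 0.9843 0.1764
    outer loop
      vertex 9.000 11.196 0.000
      vertex 3.000 11.196 0.000
      vertex 6.000 6.000 29.000
    endloop
  endfacet
  facet normal -0.8524 0.4922 0.1764
    outer loop
      vertex 3.000 11.196 0.000
      vertex 0.000 6.000 0.000
      vertex 6.000 6.000 29.000
    endloop
  endfacet
  facet normal -0.8524 -0.4922 0.1764
    outer loop
      vertex 0.000 6.000 0.000
      vertex 3.000 0.804 0.000
      vertex 6.000 6.000 29.000
    endloop
  endfacet
  facet normal 0.0000 -0.9843 0.1764
    outer loop
      vertex 3.000 0.804 0.000
      vertex 9.000 0.804 0.000
      vertex 6.000 6.000 29.000
    endloop
  endfacet
  facet normal 0.8524 -0.4922 0.1764
    outer loop
      vertex 9.000 0.804 0.000
      vertex 12.000 6.000 0.000
      vertex 6.000 6.000 29.000
    endloop
  endfacet
endsolid part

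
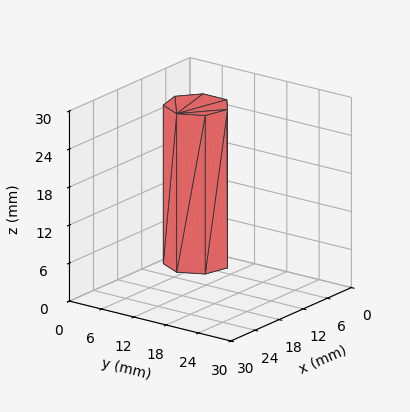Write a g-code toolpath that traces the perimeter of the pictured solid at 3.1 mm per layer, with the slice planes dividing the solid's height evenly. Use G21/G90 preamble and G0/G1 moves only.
Reading the render: the shape is a regular 7-sided prism (a cylinder approximated with 7 flat sides), circumscribed radius ≈ 5 mm, height ≈ 25 mm (dimensions read to the nearest mm from the axis ticks). For the g-code, the solid's height is divided into equal slices at the stated Δz and each level perimeter traced with G1 moves after a G0 lift.

; perimeter-only toolpath
G21 ; units = mm
G90 ; absolute positioning
G28 ; home
; layer 1
G0 Z3.1
G0 X10.0 Y5.0
G1 X8.1 Y8.9
G1 X3.9 Y9.9
G1 X0.5 Y7.2
G1 X0.5 Y2.8
G1 X3.9 Y0.1
G1 X8.1 Y1.1
G1 X10.0 Y5.0
; layer 2
G0 Z6.2
G0 X10.0 Y5.0
G1 X8.1 Y8.9
G1 X3.9 Y9.9
G1 X0.5 Y7.2
G1 X0.5 Y2.8
G1 X3.9 Y0.1
G1 X8.1 Y1.1
G1 X10.0 Y5.0
; layer 3
G0 Z9.4
G0 X10.0 Y5.0
G1 X8.1 Y8.9
G1 X3.9 Y9.9
G1 X0.5 Y7.2
G1 X0.5 Y2.8
G1 X3.9 Y0.1
G1 X8.1 Y1.1
G1 X10.0 Y5.0
; layer 4
G0 Z12.5
G0 X10.0 Y5.0
G1 X8.1 Y8.9
G1 X3.9 Y9.9
G1 X0.5 Y7.2
G1 X0.5 Y2.8
G1 X3.9 Y0.1
G1 X8.1 Y1.1
G1 X10.0 Y5.0
; layer 5
G0 Z15.6
G0 X10.0 Y5.0
G1 X8.1 Y8.9
G1 X3.9 Y9.9
G1 X0.5 Y7.2
G1 X0.5 Y2.8
G1 X3.9 Y0.1
G1 X8.1 Y1.1
G1 X10.0 Y5.0
; layer 6
G0 Z18.8
G0 X10.0 Y5.0
G1 X8.1 Y8.9
G1 X3.9 Y9.9
G1 X0.5 Y7.2
G1 X0.5 Y2.8
G1 X3.9 Y0.1
G1 X8.1 Y1.1
G1 X10.0 Y5.0
; layer 7
G0 Z21.9
G0 X10.0 Y5.0
G1 X8.1 Y8.9
G1 X3.9 Y9.9
G1 X0.5 Y7.2
G1 X0.5 Y2.8
G1 X3.9 Y0.1
G1 X8.1 Y1.1
G1 X10.0 Y5.0
; layer 8
G0 Z25.0
G0 X10.0 Y5.0
G1 X8.1 Y8.9
G1 X3.9 Y9.9
G1 X0.5 Y7.2
G1 X0.5 Y2.8
G1 X3.9 Y0.1
G1 X8.1 Y1.1
G1 X10.0 Y5.0
M2 ; end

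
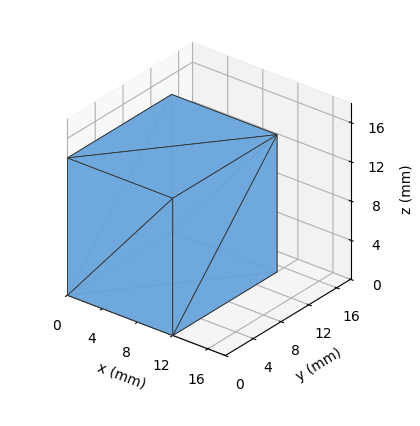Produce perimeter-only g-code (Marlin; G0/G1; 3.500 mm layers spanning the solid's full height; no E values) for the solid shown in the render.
Reading the render: the shape is a rectangular box, roughly 12 × 15 mm footprint and 14 mm tall (dimensions read to the nearest mm from the axis ticks). For the g-code, the solid's height is divided into equal slices at the stated Δz and each level perimeter traced with G1 moves after a G0 lift.

; perimeter-only toolpath
G21 ; units = mm
G90 ; absolute positioning
G28 ; home
; layer 1
G0 Z3.500
G0 X0.000 Y0.000
G1 X12.000 Y0.000
G1 X12.000 Y15.000
G1 X0.000 Y15.000
G1 X0.000 Y0.000
; layer 2
G0 Z7.000
G0 X0.000 Y0.000
G1 X12.000 Y0.000
G1 X12.000 Y15.000
G1 X0.000 Y15.000
G1 X0.000 Y0.000
; layer 3
G0 Z10.500
G0 X0.000 Y0.000
G1 X12.000 Y0.000
G1 X12.000 Y15.000
G1 X0.000 Y15.000
G1 X0.000 Y0.000
; layer 4
G0 Z14.000
G0 X0.000 Y0.000
G1 X12.000 Y0.000
G1 X12.000 Y15.000
G1 X0.000 Y15.000
G1 X0.000 Y0.000
M2 ; end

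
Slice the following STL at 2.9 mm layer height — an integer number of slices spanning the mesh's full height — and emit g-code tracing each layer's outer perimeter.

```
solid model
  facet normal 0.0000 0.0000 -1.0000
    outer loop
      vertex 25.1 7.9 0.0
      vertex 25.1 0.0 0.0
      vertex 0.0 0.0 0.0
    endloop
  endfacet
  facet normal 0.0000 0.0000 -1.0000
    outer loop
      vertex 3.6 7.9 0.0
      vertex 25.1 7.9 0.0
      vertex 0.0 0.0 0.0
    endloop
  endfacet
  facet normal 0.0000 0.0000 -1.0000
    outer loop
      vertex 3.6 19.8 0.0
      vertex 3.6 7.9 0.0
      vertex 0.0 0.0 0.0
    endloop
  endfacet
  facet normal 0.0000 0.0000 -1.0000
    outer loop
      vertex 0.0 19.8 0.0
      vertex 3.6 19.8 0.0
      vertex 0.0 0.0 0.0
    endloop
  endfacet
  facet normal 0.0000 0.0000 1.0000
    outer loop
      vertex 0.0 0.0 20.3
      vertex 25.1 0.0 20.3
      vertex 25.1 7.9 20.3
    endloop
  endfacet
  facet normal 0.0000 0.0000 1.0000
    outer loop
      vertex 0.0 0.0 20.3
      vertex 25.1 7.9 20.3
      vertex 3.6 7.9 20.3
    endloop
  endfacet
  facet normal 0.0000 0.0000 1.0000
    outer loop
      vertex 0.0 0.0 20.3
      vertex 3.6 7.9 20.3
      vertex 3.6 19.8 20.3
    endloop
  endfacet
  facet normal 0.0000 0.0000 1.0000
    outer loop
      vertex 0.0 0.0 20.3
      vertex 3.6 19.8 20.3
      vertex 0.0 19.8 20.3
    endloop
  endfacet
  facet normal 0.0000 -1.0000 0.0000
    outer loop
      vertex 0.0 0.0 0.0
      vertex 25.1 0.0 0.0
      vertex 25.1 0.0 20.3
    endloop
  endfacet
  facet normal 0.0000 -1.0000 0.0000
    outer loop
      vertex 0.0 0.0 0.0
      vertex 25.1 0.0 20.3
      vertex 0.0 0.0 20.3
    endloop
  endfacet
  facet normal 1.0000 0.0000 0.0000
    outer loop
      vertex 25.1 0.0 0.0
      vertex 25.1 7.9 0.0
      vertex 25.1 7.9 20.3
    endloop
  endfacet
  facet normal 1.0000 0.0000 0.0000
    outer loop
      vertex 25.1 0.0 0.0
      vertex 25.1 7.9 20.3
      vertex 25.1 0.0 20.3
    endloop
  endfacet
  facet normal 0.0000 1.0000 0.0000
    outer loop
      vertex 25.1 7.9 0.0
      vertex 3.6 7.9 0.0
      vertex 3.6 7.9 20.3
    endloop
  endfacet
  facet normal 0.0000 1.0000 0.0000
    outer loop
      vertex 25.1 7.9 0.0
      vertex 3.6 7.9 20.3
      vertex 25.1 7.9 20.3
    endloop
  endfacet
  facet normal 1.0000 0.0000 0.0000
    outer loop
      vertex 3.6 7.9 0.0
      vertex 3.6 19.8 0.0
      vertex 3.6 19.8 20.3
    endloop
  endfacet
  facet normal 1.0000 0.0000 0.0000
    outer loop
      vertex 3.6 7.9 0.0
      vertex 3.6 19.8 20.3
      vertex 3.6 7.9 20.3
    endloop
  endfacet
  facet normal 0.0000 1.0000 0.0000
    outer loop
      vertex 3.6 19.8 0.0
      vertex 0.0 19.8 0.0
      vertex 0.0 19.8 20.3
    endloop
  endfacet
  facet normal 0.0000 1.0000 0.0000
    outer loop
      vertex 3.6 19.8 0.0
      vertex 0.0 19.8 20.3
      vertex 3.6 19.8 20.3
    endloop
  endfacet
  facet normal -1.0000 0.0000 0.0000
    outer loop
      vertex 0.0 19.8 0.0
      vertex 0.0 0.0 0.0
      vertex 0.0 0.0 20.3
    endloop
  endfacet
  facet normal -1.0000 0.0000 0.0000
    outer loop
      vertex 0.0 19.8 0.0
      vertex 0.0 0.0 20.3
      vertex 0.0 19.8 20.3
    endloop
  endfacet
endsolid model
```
; perimeter-only toolpath
G21 ; units = mm
G90 ; absolute positioning
G28 ; home
; layer 1
G0 Z2.9
G0 X0.0 Y0.0
G1 X25.1 Y0.0
G1 X25.1 Y7.9
G1 X3.6 Y7.9
G1 X3.6 Y19.8
G1 X0.0 Y19.8
G1 X0.0 Y0.0
; layer 2
G0 Z5.8
G0 X0.0 Y0.0
G1 X25.1 Y0.0
G1 X25.1 Y7.9
G1 X3.6 Y7.9
G1 X3.6 Y19.8
G1 X0.0 Y19.8
G1 X0.0 Y0.0
; layer 3
G0 Z8.7
G0 X0.0 Y0.0
G1 X25.1 Y0.0
G1 X25.1 Y7.9
G1 X3.6 Y7.9
G1 X3.6 Y19.8
G1 X0.0 Y19.8
G1 X0.0 Y0.0
; layer 4
G0 Z11.6
G0 X0.0 Y0.0
G1 X25.1 Y0.0
G1 X25.1 Y7.9
G1 X3.6 Y7.9
G1 X3.6 Y19.8
G1 X0.0 Y19.8
G1 X0.0 Y0.0
; layer 5
G0 Z14.5
G0 X0.0 Y0.0
G1 X25.1 Y0.0
G1 X25.1 Y7.9
G1 X3.6 Y7.9
G1 X3.6 Y19.8
G1 X0.0 Y19.8
G1 X0.0 Y0.0
; layer 6
G0 Z17.4
G0 X0.0 Y0.0
G1 X25.1 Y0.0
G1 X25.1 Y7.9
G1 X3.6 Y7.9
G1 X3.6 Y19.8
G1 X0.0 Y19.8
G1 X0.0 Y0.0
; layer 7
G0 Z20.3
G0 X0.0 Y0.0
G1 X25.1 Y0.0
G1 X25.1 Y7.9
G1 X3.6 Y7.9
G1 X3.6 Y19.8
G1 X0.0 Y19.8
G1 X0.0 Y0.0
M2 ; end

The solid is an L-shaped prism: outer 25.1 × 19.8 mm, arm thicknesses ≈ 7.9 mm (horizontal) and 3.6 mm (vertical), extruded 20.3 mm in z. Slicing at Δz = 2.9 mm — 7 equal slices spanning the solid's height, so layer i sits at z = i·h/7 — gives 7 non-empty perimeters. Each is a 6-segment closed polygon; G0 lifts to the layer z and rapids to the start vertex, then G1 traces the edges.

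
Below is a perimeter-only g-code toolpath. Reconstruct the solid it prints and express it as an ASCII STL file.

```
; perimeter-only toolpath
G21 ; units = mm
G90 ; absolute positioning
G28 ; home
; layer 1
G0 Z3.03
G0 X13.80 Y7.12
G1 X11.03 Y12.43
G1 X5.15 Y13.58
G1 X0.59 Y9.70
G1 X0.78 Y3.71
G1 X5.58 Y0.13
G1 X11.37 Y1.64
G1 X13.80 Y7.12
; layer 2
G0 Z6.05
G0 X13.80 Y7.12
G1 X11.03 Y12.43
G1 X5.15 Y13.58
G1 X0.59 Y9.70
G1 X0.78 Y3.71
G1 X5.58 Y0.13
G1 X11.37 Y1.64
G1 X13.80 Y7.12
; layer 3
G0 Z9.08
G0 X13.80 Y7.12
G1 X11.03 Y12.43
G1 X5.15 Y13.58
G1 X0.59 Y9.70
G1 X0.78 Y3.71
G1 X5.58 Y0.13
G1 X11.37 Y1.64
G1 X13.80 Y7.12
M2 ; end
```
solid part
  facet normal 0.0000 0.0000 -1.0000
    outer loop
      vertex 5.15 13.58 0.00
      vertex 11.03 12.43 0.00
      vertex 13.80 7.12 0.00
    endloop
  endfacet
  facet normal 0.0000 0.0000 -1.0000
    outer loop
      vertex 0.59 9.70 0.00
      vertex 5.15 13.58 0.00
      vertex 13.80 7.12 0.00
    endloop
  endfacet
  facet normal 0.0000 0.0000 -1.0000
    outer loop
      vertex 0.78 3.71 0.00
      vertex 0.59 9.70 0.00
      vertex 13.80 7.12 0.00
    endloop
  endfacet
  facet normal 0.0000 0.0000 -1.0000
    outer loop
      vertex 5.58 0.13 0.00
      vertex 0.78 3.71 0.00
      vertex 13.80 7.12 0.00
    endloop
  endfacet
  facet normal 0.0000 0.0000 -1.0000
    outer loop
      vertex 11.37 1.64 0.00
      vertex 5.58 0.13 0.00
      vertex 13.80 7.12 0.00
    endloop
  endfacet
  facet normal 0.0000 0.0000 1.0000
    outer loop
      vertex 13.80 7.12 9.08
      vertex 11.03 12.43 9.08
      vertex 5.15 13.58 9.08
    endloop
  endfacet
  facet normal 0.0000 0.0000 1.0000
    outer loop
      vertex 13.80 7.12 9.08
      vertex 5.15 13.58 9.08
      vertex 0.59 9.70 9.08
    endloop
  endfacet
  facet normal 0.0000 0.0000 1.0000
    outer loop
      vertex 13.80 7.12 9.08
      vertex 0.59 9.70 9.08
      vertex 0.78 3.71 9.08
    endloop
  endfacet
  facet normal 0.0000 0.0000 1.0000
    outer loop
      vertex 13.80 7.12 9.08
      vertex 0.78 3.71 9.08
      vertex 5.58 0.13 9.08
    endloop
  endfacet
  facet normal 0.0000 0.0000 1.0000
    outer loop
      vertex 13.80 7.12 9.08
      vertex 5.58 0.13 9.08
      vertex 11.37 1.64 9.08
    endloop
  endfacet
  facet normal 0.8866 0.4625 0.0000
    outer loop
      vertex 13.80 7.12 0.00
      vertex 11.03 12.43 0.00
      vertex 11.03 12.43 9.08
    endloop
  endfacet
  facet normal 0.8866 0.4625 0.0000
    outer loop
      vertex 13.80 7.12 0.00
      vertex 11.03 12.43 9.08
      vertex 13.80 7.12 9.08
    endloop
  endfacet
  facet normal 0.1919 0.9814 0.0000
    outer loop
      vertex 11.03 12.43 0.00
      vertex 5.15 13.58 0.00
      vertex 5.15 13.58 9.08
    endloop
  endfacet
  facet normal 0.1919 0.9814 0.0000
    outer loop
      vertex 11.03 12.43 0.00
      vertex 5.15 13.58 9.08
      vertex 11.03 12.43 9.08
    endloop
  endfacet
  facet normal -0.6480 0.7616 0.0000
    outer loop
      vertex 5.15 13.58 0.00
      vertex 0.59 9.70 0.00
      vertex 0.59 9.70 9.08
    endloop
  endfacet
  facet normal -0.6480 0.7616 0.0000
    outer loop
      vertex 5.15 13.58 0.00
      vertex 0.59 9.70 9.08
      vertex 5.15 13.58 9.08
    endloop
  endfacet
  facet normal -0.9995 -0.0317 0.0000
    outer loop
      vertex 0.59 9.70 0.00
      vertex 0.78 3.71 0.00
      vertex 0.78 3.71 9.08
    endloop
  endfacet
  facet normal -0.9995 -0.0317 0.0000
    outer loop
      vertex 0.59 9.70 0.00
      vertex 0.78 3.71 9.08
      vertex 0.59 9.70 9.08
    endloop
  endfacet
  facet normal -0.5979 -0.8016 0.0000
    outer loop
      vertex 0.78 3.71 0.00
      vertex 5.58 0.13 0.00
      vertex 5.58 0.13 9.08
    endloop
  endfacet
  facet normal -0.5979 -0.8016 0.0000
    outer loop
      vertex 0.78 3.71 0.00
      vertex 5.58 0.13 9.08
      vertex 0.78 3.71 9.08
    endloop
  endfacet
  facet normal 0.2524 -0.9676 0.0000
    outer loop
      vertex 5.58 0.13 0.00
      vertex 11.37 1.64 0.00
      vertex 11.37 1.64 9.08
    endloop
  endfacet
  facet normal 0.2524 -0.9676 0.0000
    outer loop
      vertex 5.58 0.13 0.00
      vertex 11.37 1.64 9.08
      vertex 5.58 0.13 9.08
    endloop
  endfacet
  facet normal 0.9142 -0.4054 0.0000
    outer loop
      vertex 11.37 1.64 0.00
      vertex 13.80 7.12 0.00
      vertex 13.80 7.12 9.08
    endloop
  endfacet
  facet normal 0.9142 -0.4054 0.0000
    outer loop
      vertex 11.37 1.64 0.00
      vertex 13.80 7.12 9.08
      vertex 11.37 1.64 9.08
    endloop
  endfacet
endsolid part

The G0 Z moves step by Δz≈3.03 mm. Every layer's G1 loop is the same polygon, so the solid is a straight extrusion of it from z=0 to z≈9.08. Closing with flat bottom and top caps and triangulating gives 24 facets — a regular 7-sided prism (a cylinder approximated with 7 flat sides), circumscribed radius ≈ 6.9 mm, height ≈ 9.08 mm.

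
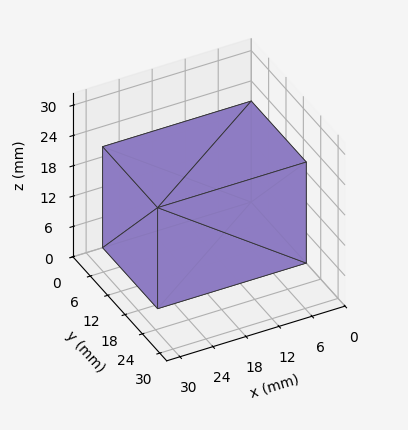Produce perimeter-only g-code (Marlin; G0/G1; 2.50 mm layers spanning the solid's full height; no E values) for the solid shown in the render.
Reading the render: the shape is a rectangular box, roughly 27 × 19 mm footprint and 20 mm tall (dimensions read to the nearest mm from the axis ticks). For the g-code, the solid's height is divided into equal slices at the stated Δz and each level perimeter traced with G1 moves after a G0 lift.

; perimeter-only toolpath
G21 ; units = mm
G90 ; absolute positioning
G28 ; home
; layer 1
G0 Z2.50
G0 X0.00 Y0.00
G1 X27.00 Y0.00
G1 X27.00 Y19.00
G1 X0.00 Y19.00
G1 X0.00 Y0.00
; layer 2
G0 Z5.00
G0 X0.00 Y0.00
G1 X27.00 Y0.00
G1 X27.00 Y19.00
G1 X0.00 Y19.00
G1 X0.00 Y0.00
; layer 3
G0 Z7.50
G0 X0.00 Y0.00
G1 X27.00 Y0.00
G1 X27.00 Y19.00
G1 X0.00 Y19.00
G1 X0.00 Y0.00
; layer 4
G0 Z10.00
G0 X0.00 Y0.00
G1 X27.00 Y0.00
G1 X27.00 Y19.00
G1 X0.00 Y19.00
G1 X0.00 Y0.00
; layer 5
G0 Z12.50
G0 X0.00 Y0.00
G1 X27.00 Y0.00
G1 X27.00 Y19.00
G1 X0.00 Y19.00
G1 X0.00 Y0.00
; layer 6
G0 Z15.00
G0 X0.00 Y0.00
G1 X27.00 Y0.00
G1 X27.00 Y19.00
G1 X0.00 Y19.00
G1 X0.00 Y0.00
; layer 7
G0 Z17.50
G0 X0.00 Y0.00
G1 X27.00 Y0.00
G1 X27.00 Y19.00
G1 X0.00 Y19.00
G1 X0.00 Y0.00
; layer 8
G0 Z20.00
G0 X0.00 Y0.00
G1 X27.00 Y0.00
G1 X27.00 Y19.00
G1 X0.00 Y19.00
G1 X0.00 Y0.00
M2 ; end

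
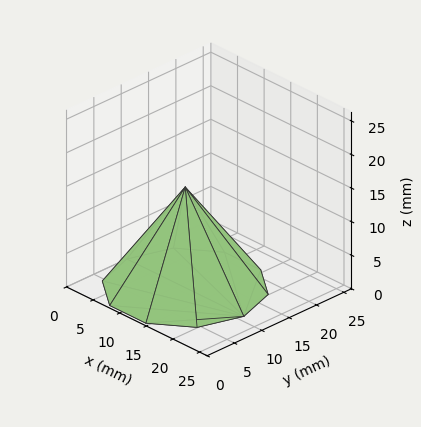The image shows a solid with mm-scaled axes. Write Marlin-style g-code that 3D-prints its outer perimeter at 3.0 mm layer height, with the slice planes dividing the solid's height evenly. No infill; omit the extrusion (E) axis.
Reading the render: the shape is a regular 10-sided pyramid, base circumscribed radius ≈ 11 mm, apex at z ≈ 15 mm (dimensions read to the nearest mm from the axis ticks). For the g-code, the solid's height is divided into equal slices at the stated Δz and each level perimeter traced with G1 moves after a G0 lift.

; perimeter-only toolpath
G21 ; units = mm
G90 ; absolute positioning
G28 ; home
; layer 1
G0 Z3.0
G0 X19.8 Y11.0
G1 X18.1 Y16.2
G1 X13.7 Y19.4
G1 X8.3 Y19.4
G1 X3.9 Y16.2
G1 X2.2 Y11.0
G1 X3.9 Y5.8
G1 X8.3 Y2.6
G1 X13.7 Y2.6
G1 X18.1 Y5.8
G1 X19.8 Y11.0
; layer 2
G0 Z6.0
G0 X17.6 Y11.0
G1 X16.3 Y14.9
G1 X13.0 Y17.3
G1 X9.0 Y17.3
G1 X5.7 Y14.9
G1 X4.4 Y11.0
G1 X5.7 Y7.1
G1 X9.0 Y4.7
G1 X13.0 Y4.7
G1 X16.3 Y7.1
G1 X17.6 Y11.0
; layer 3
G0 Z9.0
G0 X15.4 Y11.0
G1 X14.6 Y13.6
G1 X12.4 Y15.2
G1 X9.6 Y15.2
G1 X7.4 Y13.6
G1 X6.6 Y11.0
G1 X7.4 Y8.4
G1 X9.6 Y6.8
G1 X12.4 Y6.8
G1 X14.6 Y8.4
G1 X15.4 Y11.0
; layer 4
G0 Z12.0
G0 X13.2 Y11.0
G1 X12.8 Y12.3
G1 X11.7 Y13.1
G1 X10.3 Y13.1
G1 X9.2 Y12.3
G1 X8.8 Y11.0
G1 X9.2 Y9.7
G1 X10.3 Y8.9
G1 X11.7 Y8.9
G1 X12.8 Y9.7
G1 X13.2 Y11.0
M2 ; end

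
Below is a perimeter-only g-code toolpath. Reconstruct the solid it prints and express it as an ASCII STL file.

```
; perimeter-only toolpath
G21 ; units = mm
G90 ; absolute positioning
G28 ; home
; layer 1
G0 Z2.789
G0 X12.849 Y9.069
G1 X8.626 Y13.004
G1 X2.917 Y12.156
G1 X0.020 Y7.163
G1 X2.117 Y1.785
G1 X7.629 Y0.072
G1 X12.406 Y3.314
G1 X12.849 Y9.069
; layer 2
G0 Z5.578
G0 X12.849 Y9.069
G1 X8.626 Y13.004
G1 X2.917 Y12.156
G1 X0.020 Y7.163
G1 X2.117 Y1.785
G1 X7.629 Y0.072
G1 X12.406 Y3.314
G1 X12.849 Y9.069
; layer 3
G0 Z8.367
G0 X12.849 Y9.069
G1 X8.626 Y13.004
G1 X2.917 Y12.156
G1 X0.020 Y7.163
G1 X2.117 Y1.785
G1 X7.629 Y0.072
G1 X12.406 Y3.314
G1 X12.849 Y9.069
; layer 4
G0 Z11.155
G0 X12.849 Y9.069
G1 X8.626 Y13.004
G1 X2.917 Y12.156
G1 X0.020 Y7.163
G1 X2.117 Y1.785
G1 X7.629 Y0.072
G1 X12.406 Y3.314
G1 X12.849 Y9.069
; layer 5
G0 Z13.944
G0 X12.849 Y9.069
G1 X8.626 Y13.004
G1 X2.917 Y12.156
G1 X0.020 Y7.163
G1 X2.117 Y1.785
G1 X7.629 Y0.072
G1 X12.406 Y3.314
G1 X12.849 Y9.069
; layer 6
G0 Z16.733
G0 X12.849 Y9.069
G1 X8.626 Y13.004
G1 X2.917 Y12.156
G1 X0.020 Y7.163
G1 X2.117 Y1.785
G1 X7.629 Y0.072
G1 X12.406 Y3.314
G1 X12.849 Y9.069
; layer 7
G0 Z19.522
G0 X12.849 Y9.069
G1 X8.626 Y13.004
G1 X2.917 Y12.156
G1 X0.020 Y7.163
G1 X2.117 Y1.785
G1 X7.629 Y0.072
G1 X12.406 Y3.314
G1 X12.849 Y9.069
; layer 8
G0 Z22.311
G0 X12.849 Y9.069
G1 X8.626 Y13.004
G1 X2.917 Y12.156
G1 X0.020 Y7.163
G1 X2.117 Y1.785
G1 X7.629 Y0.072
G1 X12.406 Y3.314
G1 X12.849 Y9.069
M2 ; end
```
solid part
  facet normal 0.0000 0.0000 -1.0000
    outer loop
      vertex 2.917 12.156 0.000
      vertex 8.626 13.004 0.000
      vertex 12.849 9.069 0.000
    endloop
  endfacet
  facet normal 0.0000 0.0000 -1.0000
    outer loop
      vertex 0.020 7.163 0.000
      vertex 2.917 12.156 0.000
      vertex 12.849 9.069 0.000
    endloop
  endfacet
  facet normal 0.0000 0.0000 -1.0000
    outer loop
      vertex 2.117 1.785 0.000
      vertex 0.020 7.163 0.000
      vertex 12.849 9.069 0.000
    endloop
  endfacet
  facet normal 0.0000 0.0000 -1.0000
    outer loop
      vertex 7.629 0.072 0.000
      vertex 2.117 1.785 0.000
      vertex 12.849 9.069 0.000
    endloop
  endfacet
  facet normal 0.0000 0.0000 -1.0000
    outer loop
      vertex 12.406 3.314 0.000
      vertex 7.629 0.072 0.000
      vertex 12.849 9.069 0.000
    endloop
  endfacet
  facet normal 0.0000 0.0000 1.0000
    outer loop
      vertex 12.849 9.069 22.311
      vertex 8.626 13.004 22.311
      vertex 2.917 12.156 22.311
    endloop
  endfacet
  facet normal 0.0000 0.0000 1.0000
    outer loop
      vertex 12.849 9.069 22.311
      vertex 2.917 12.156 22.311
      vertex 0.020 7.163 22.311
    endloop
  endfacet
  facet normal 0.0000 0.0000 1.0000
    outer loop
      vertex 12.849 9.069 22.311
      vertex 0.020 7.163 22.311
      vertex 2.117 1.785 22.311
    endloop
  endfacet
  facet normal 0.0000 0.0000 1.0000
    outer loop
      vertex 12.849 9.069 22.311
      vertex 2.117 1.785 22.311
      vertex 7.629 0.072 22.311
    endloop
  endfacet
  facet normal 0.0000 0.0000 1.0000
    outer loop
      vertex 12.849 9.069 22.311
      vertex 7.629 0.072 22.311
      vertex 12.406 3.314 22.311
    endloop
  endfacet
  facet normal 0.6817 0.7316 0.0000
    outer loop
      vertex 12.849 9.069 0.000
      vertex 8.626 13.004 0.000
      vertex 8.626 13.004 22.311
    endloop
  endfacet
  facet normal 0.6817 0.7316 0.0000
    outer loop
      vertex 12.849 9.069 0.000
      vertex 8.626 13.004 22.311
      vertex 12.849 9.069 22.311
    endloop
  endfacet
  facet normal -0.1469 0.9891 0.0000
    outer loop
      vertex 8.626 13.004 0.000
      vertex 2.917 12.156 0.000
      vertex 2.917 12.156 22.311
    endloop
  endfacet
  facet normal -0.1469 0.9891 0.0000
    outer loop
      vertex 8.626 13.004 0.000
      vertex 2.917 12.156 22.311
      vertex 8.626 13.004 22.311
    endloop
  endfacet
  facet normal -0.8650 0.5019 0.0000
    outer loop
      vertex 2.917 12.156 0.000
      vertex 0.020 7.163 0.000
      vertex 0.020 7.163 22.311
    endloop
  endfacet
  facet normal -0.8650 0.5019 0.0000
    outer loop
      vertex 2.917 12.156 0.000
      vertex 0.020 7.163 22.311
      vertex 2.917 12.156 22.311
    endloop
  endfacet
  facet normal -0.9317 -0.3633 0.0000
    outer loop
      vertex 0.020 7.163 0.000
      vertex 2.117 1.785 0.000
      vertex 2.117 1.785 22.311
    endloop
  endfacet
  facet normal -0.9317 -0.3633 0.0000
    outer loop
      vertex 0.020 7.163 0.000
      vertex 2.117 1.785 22.311
      vertex 0.020 7.163 22.311
    endloop
  endfacet
  facet normal -0.2968 -0.9549 0.0000
    outer loop
      vertex 2.117 1.785 0.000
      vertex 7.629 0.072 0.000
      vertex 7.629 0.072 22.311
    endloop
  endfacet
  facet normal -0.2968 -0.9549 0.0000
    outer loop
      vertex 2.117 1.785 0.000
      vertex 7.629 0.072 22.311
      vertex 2.117 1.785 22.311
    endloop
  endfacet
  facet normal 0.5616 -0.8274 0.0000
    outer loop
      vertex 7.629 0.072 0.000
      vertex 12.406 3.314 0.000
      vertex 12.406 3.314 22.311
    endloop
  endfacet
  facet normal 0.5616 -0.8274 0.0000
    outer loop
      vertex 7.629 0.072 0.000
      vertex 12.406 3.314 22.311
      vertex 7.629 0.072 22.311
    endloop
  endfacet
  facet normal 0.9971 -0.0767 0.0000
    outer loop
      vertex 12.406 3.314 0.000
      vertex 12.849 9.069 0.000
      vertex 12.849 9.069 22.311
    endloop
  endfacet
  facet normal 0.9971 -0.0767 0.0000
    outer loop
      vertex 12.406 3.314 0.000
      vertex 12.849 9.069 22.311
      vertex 12.406 3.314 22.311
    endloop
  endfacet
endsolid part

The G0 Z moves step by Δz≈2.789 mm. Every layer's G1 loop is the same polygon, so the solid is a straight extrusion of it from z=0 to z≈22.3. Closing with flat bottom and top caps and triangulating gives 24 facets — a regular 7-sided prism (a cylinder approximated with 7 flat sides), circumscribed radius ≈ 6.65 mm, height ≈ 22.3 mm.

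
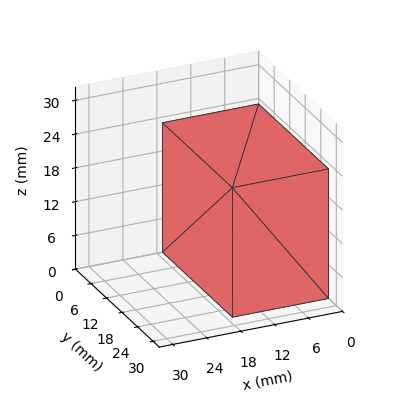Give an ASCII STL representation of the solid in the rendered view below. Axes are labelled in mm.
Reading the render: the shape is a rectangular box, roughly 17 × 27 mm footprint and 23 mm tall (dimensions read to the nearest mm from the axis ticks). For the STL, each face is triangulated and given an outward normal.

solid part
  facet normal 0.0000 0.0000 -1.0000
    outer loop
      vertex 17.00 27.00 0.00
      vertex 17.00 0.00 0.00
      vertex 0.00 0.00 0.00
    endloop
  endfacet
  facet normal 0.0000 0.0000 -1.0000
    outer loop
      vertex 0.00 27.00 0.00
      vertex 17.00 27.00 0.00
      vertex 0.00 0.00 0.00
    endloop
  endfacet
  facet normal 0.0000 0.0000 1.0000
    outer loop
      vertex 0.00 0.00 23.00
      vertex 17.00 0.00 23.00
      vertex 17.00 27.00 23.00
    endloop
  endfacet
  facet normal 0.0000 0.0000 1.0000
    outer loop
      vertex 0.00 0.00 23.00
      vertex 17.00 27.00 23.00
      vertex 0.00 27.00 23.00
    endloop
  endfacet
  facet normal 0.0000 -1.0000 0.0000
    outer loop
      vertex 0.00 0.00 0.00
      vertex 17.00 0.00 0.00
      vertex 17.00 0.00 23.00
    endloop
  endfacet
  facet normal 0.0000 -1.0000 0.0000
    outer loop
      vertex 0.00 0.00 0.00
      vertex 17.00 0.00 23.00
      vertex 0.00 0.00 23.00
    endloop
  endfacet
  facet normal 0.0000 1.0000 0.0000
    outer loop
      vertex 17.00 27.00 23.00
      vertex 17.00 27.00 0.00
      vertex 0.00 27.00 0.00
    endloop
  endfacet
  facet normal 0.0000 1.0000 0.0000
    outer loop
      vertex 0.00 27.00 23.00
      vertex 17.00 27.00 23.00
      vertex 0.00 27.00 0.00
    endloop
  endfacet
  facet normal -1.0000 0.0000 0.0000
    outer loop
      vertex 0.00 27.00 23.00
      vertex 0.00 27.00 0.00
      vertex 0.00 0.00 0.00
    endloop
  endfacet
  facet normal -1.0000 0.0000 0.0000
    outer loop
      vertex 0.00 0.00 23.00
      vertex 0.00 27.00 23.00
      vertex 0.00 0.00 0.00
    endloop
  endfacet
  facet normal 1.0000 0.0000 0.0000
    outer loop
      vertex 17.00 0.00 0.00
      vertex 17.00 27.00 0.00
      vertex 17.00 27.00 23.00
    endloop
  endfacet
  facet normal 1.0000 0.0000 0.0000
    outer loop
      vertex 17.00 0.00 0.00
      vertex 17.00 27.00 23.00
      vertex 17.00 0.00 23.00
    endloop
  endfacet
endsolid part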